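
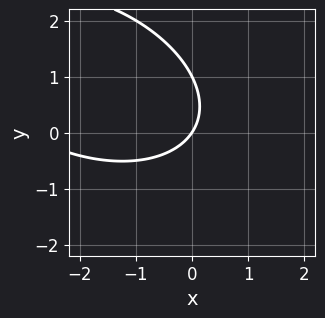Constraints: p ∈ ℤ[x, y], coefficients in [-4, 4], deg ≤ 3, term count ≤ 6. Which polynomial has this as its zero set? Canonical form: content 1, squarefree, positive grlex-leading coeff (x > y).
x^2 + x*y + 2*y^2 + 3*x - 2*y

deg p = 2. A generic line meets the curve in up to 2 points.
From the axis intercepts and sections: among the integer gridlines, it crosses the y-axis at y ∈ {0, 1}; it meets the x-axis at x = 0 (among the integer gridlines).
Solving for integer coefficients yields p as stated.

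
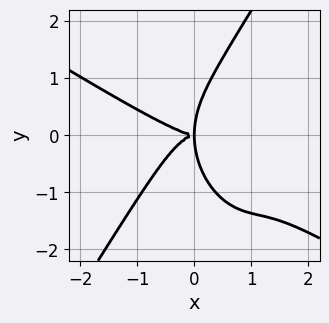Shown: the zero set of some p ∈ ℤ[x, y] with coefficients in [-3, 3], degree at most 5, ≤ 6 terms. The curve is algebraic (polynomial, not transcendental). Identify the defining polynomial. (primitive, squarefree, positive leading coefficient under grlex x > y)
2*x^4 + 3*x^3*y - y^4 + 3*x*y^2

1. deg p = 4. No degree-3 curve has this shape.
2. From the axis intercepts and sections: it meets the y-axis at y = 0 (among the integer gridlines); one x-axis crossing is at x = 0.
3. The integer polynomial consistent with all of this is the stated p.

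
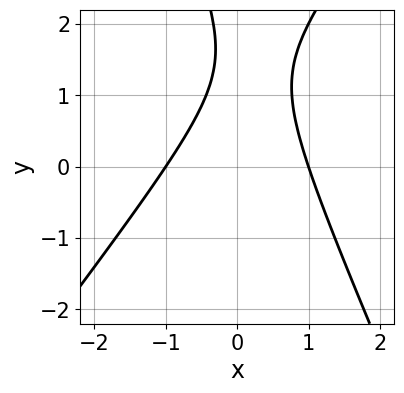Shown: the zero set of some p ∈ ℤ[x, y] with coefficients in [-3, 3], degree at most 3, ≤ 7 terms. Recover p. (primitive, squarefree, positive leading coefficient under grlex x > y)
1. Degree: no degree-1 curve has this shape, so deg p = 2.
2. From the visible intercepts: among the integer gridlines, it crosses the x-axis at x ∈ {-1, 1}; the curve avoids every integer y-axis point in the box.
3. Assembling these constraints gives the stated polynomial.

3*x^2 - x*y - y^2 + 3*y - 3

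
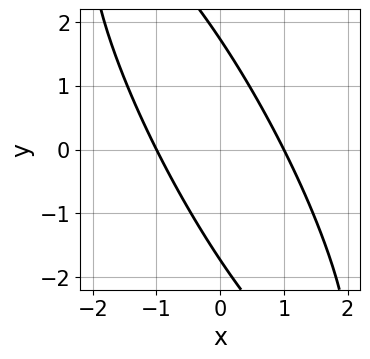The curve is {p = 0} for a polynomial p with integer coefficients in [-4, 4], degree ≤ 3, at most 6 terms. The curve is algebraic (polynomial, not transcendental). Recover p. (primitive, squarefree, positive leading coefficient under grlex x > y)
3*x^2 + 3*x*y + y^2 - 3

1. Degree: no degree-1 curve has this shape, so deg p = 2.
2. Checking where it meets the axes: the x-axis gridline crossings are at x ∈ {-1, 1}.
3. Assembling these constraints gives the stated polynomial.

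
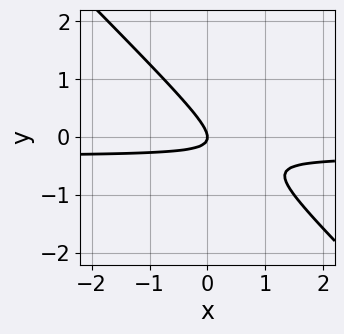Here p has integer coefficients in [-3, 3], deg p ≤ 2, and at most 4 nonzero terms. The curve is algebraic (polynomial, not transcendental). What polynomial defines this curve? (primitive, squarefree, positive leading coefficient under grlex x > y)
3*x*y + 3*y^2 + x

deg p = 2.
From the visible intercepts: one x-axis crossing is at x = 0; it meets the y-axis at y = 0 (among the integer gridlines).
These observations pin down the coefficients.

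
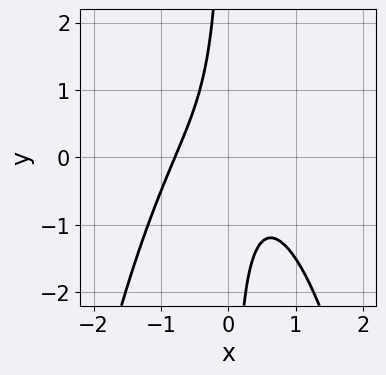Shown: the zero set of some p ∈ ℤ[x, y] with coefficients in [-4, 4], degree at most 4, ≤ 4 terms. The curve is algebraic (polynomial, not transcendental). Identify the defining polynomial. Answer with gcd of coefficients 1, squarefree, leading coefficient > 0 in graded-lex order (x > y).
(a) Degree: no degree-2 curve has this shape, so deg p = 3.
(b) Checking where it meets the axes: the curve avoids every integer y-axis point in the box.
(c) Together with the visible shape, these determine p as stated.

2*x^3 + 2*x*y + 1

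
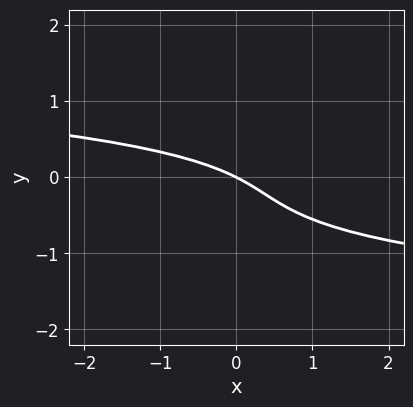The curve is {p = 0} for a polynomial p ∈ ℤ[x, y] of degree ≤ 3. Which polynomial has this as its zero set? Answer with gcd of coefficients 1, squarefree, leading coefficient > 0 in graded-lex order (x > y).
(a) deg p = 3. No degree-2 curve has this shape.
(b) Reading off the gridlines: it meets the x-axis at x = 0 (among the integer gridlines); it meets the y-axis at y = 0 (among the integer gridlines).
(c) These observations pin down the coefficients.

3*y^3 + 2*y^2 + x + 2*y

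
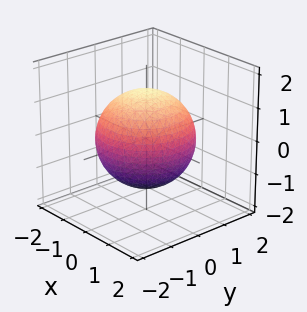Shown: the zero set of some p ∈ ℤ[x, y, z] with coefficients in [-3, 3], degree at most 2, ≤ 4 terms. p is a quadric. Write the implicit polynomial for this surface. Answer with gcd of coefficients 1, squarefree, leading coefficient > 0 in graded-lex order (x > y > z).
x^2 + y^2 + z^2 - 2

1. Degree: bounded and convex; a quadric, so deg p = 2.
2. Symmetries: the z ↦ −z reflection is a symmetry, so z appears only in even powers; every cross-section ⟂ z is a circle, so x, y appear only via x² + y².
3. Checking where it meets the axes: a circular section at z = 1 has radius exactly 1.
4. Solving for integer coefficients yields p as stated.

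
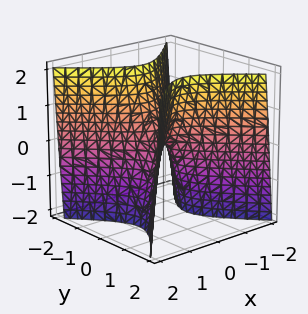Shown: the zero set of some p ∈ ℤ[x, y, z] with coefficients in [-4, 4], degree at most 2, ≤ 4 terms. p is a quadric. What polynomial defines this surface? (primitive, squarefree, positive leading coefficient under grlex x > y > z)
3*x^2 - 3*y^2 + z

First, deg p = 2. A saddle surface; a quadric.
Next, symmetries: it's symmetric under x → −x, forcing even powers of x; the y ↦ −y reflection is a symmetry, so y appears only in even powers.
Then, against the integer gridlines: one y-axis crossing is at y = 0; it meets the x-axis at x = 0 (among the integer gridlines).
Finally, these observations pin down the coefficients.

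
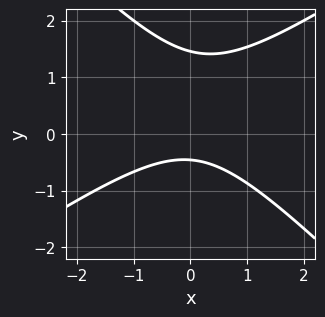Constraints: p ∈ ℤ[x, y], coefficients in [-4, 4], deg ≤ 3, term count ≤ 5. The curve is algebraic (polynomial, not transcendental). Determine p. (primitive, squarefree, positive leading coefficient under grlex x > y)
First, the degree is 2 — a generic line meets the curve in up to 2 points.
Next, reading off the gridlines: the curve avoids every integer x-axis point in the box.
Finally, putting this together gives p.

2*x^2 - x*y - 3*y^2 + 3*y + 2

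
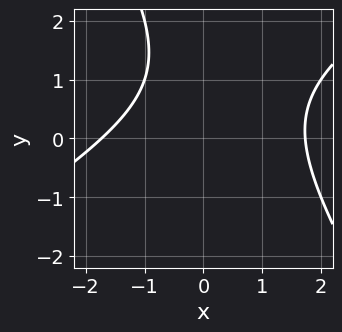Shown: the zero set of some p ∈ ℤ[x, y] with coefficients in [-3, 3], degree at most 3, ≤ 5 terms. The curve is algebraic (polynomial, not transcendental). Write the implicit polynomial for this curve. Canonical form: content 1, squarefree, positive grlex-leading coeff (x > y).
x^2 - x*y - y^2 + 2*y - 3

First, the degree is 2 — no degree-1 curve has this shape.
Then, reading off the gridlines: the curve avoids every integer y-axis point in the box.
Finally, the integer polynomial consistent with all of this is the stated p.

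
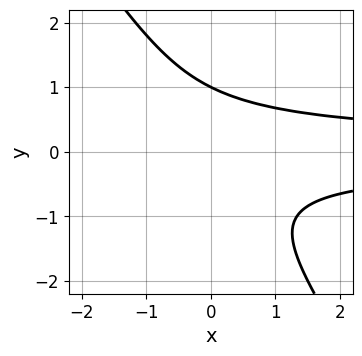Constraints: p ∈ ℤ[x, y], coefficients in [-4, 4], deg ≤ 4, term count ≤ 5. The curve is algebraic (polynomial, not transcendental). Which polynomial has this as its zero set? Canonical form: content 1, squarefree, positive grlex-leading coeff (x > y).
3*x*y^2 + 2*y^3 - 2

The degree is 3 — a generic line meets the curve in up to 3 points.
Reading off the gridlines: it meets the y-axis at y = 1 (among the integer gridlines); the curve avoids every integer x-axis point in the box.
Putting this together gives p.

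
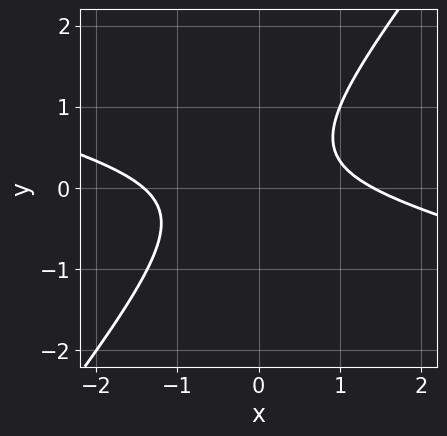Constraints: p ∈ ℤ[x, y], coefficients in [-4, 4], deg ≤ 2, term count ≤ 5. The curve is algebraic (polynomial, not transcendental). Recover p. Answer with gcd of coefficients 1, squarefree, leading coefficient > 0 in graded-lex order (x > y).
The degree is 2 — the shape is more complex than any degree-1 curve.
Reading off the gridlines: the curve avoids every integer y-axis point in the box.
Matching integer coefficients to the picture gives p.

x^2 + 3*x*y - 3*y^2 + y - 2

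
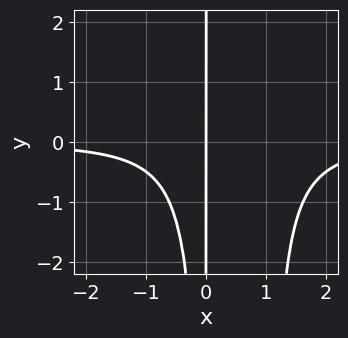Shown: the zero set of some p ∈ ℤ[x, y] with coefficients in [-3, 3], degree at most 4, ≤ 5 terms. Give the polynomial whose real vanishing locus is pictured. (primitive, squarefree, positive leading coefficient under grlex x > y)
1. deg p = 4.
2. Reading off the gridlines: one x-axis crossing is at x = 0; every point of the y-axis in the box is on the curve.
3. Putting this together gives p.

x^3*y - x^2*y + x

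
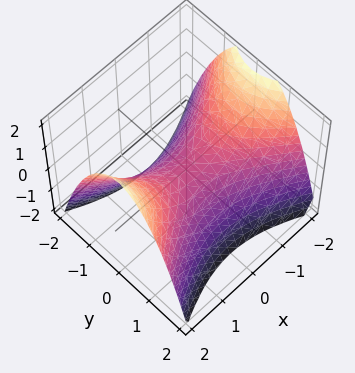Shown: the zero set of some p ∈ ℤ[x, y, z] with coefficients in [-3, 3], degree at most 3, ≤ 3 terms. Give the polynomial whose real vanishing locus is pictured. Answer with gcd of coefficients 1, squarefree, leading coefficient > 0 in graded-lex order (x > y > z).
x^2 - 2*y^2 - 2*z

1. deg p = 2. A saddle surface; a quadric.
2. Symmetries: the y ↦ −y reflection is a symmetry, so y appears only in even powers; the x ↦ −x reflection is a symmetry, so x appears only in even powers.
3. Checking where it meets the axes: one z-axis crossing is at z = 0; it meets the y-axis at y = 0 (among the integer gridlines); it crosses the x-axis at the gridline x = 0.
4. Assembling these constraints gives the stated polynomial.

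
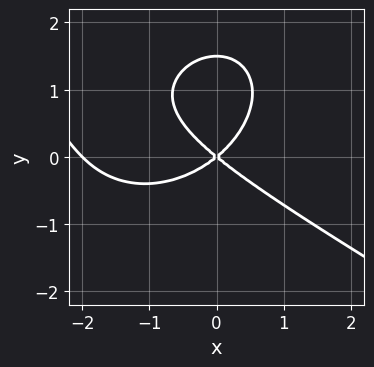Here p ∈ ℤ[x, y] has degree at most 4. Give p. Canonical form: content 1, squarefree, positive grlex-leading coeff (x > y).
Degree: the shape is more complex than any degree-2 curve, so deg p = 3.
Against the integer gridlines: the x-axis gridline crossings are at x ∈ {-2, 0}; one y-axis crossing is at y = 0.
Fitting integer coefficients to these (and the overall shape) gives p.

x^3 + x^2*y + 2*y^3 + 2*x^2 - 3*y^2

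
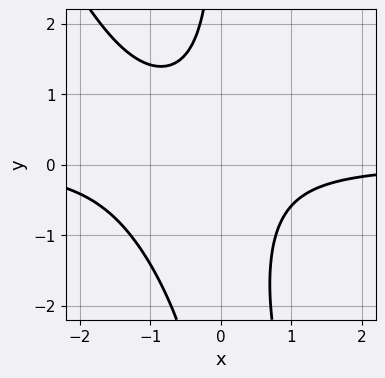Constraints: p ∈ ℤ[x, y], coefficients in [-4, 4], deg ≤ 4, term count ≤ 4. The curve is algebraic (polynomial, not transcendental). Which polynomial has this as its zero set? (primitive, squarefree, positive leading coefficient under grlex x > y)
2*x^2*y + x*y^2 + 2*x*y + 2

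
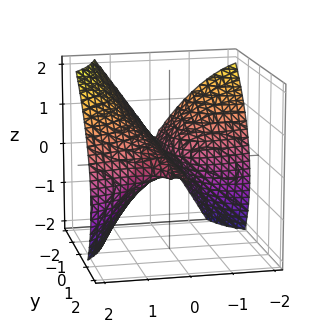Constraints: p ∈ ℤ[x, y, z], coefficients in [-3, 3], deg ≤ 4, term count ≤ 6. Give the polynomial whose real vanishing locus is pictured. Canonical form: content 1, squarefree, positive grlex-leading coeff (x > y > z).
x^3 - 3*x^2*y - x^2*z - 3*z^2 + x

1. The picture has 2 separate pieces.
2. The degree is 3 — no degree-2 surface has this shape.
3. From the axis intercepts and sections: it crosses the x-axis at the gridline x = 0; the visible y-axis segment lies entirely on the surface; one z-axis crossing is at z = 0.
4. Together with the visible shape, these determine p as stated.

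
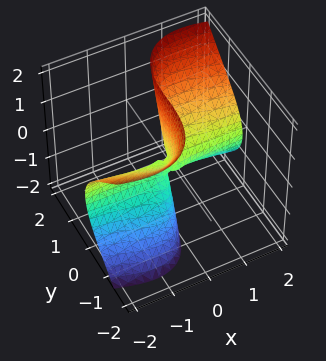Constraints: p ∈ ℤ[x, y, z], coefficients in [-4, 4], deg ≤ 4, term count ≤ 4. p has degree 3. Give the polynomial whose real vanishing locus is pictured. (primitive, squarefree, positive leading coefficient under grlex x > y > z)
1. The degree is 3 — the shape is more complex than any degree-2 surface.
2. From the visible intercepts: every point of the z-axis in the box is on the surface; every point of the x-axis in the box is on the surface.
3. These observations pin down the coefficients.

2*x^2*y - 2*x*z^2 + y^3 - x*z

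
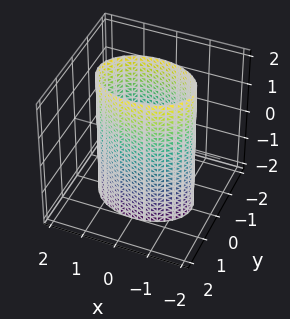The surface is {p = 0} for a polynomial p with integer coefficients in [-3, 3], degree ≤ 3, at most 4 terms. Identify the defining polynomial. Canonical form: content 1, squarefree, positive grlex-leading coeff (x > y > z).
x^2 + 2*y^2 - 2

The degree is 2 — constant cross-section along one axis; a quadric.
Symmetries: the z ↦ −z reflection is a symmetry, so z appears only in even powers; the y ↦ −y reflection is a symmetry, so y appears only in even powers; mirror symmetry x ↦ −x ⇒ only even powers of x.
Against the integer gridlines: no z-intercept at any integer in the box; among the integer gridlines, it crosses the y-axis at y ∈ {-1, 1}.
Fitting integer coefficients to these (and the overall shape) gives p.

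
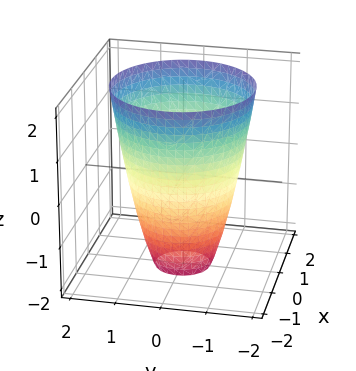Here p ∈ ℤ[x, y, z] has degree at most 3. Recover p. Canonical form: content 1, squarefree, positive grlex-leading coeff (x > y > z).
(a) The degree is 2 — a generic line meets the surface in up to 2 points.
(b) Symmetries: rotational symmetry about the z-axis ⇒ p depends on x, y only through x² + y².
(c) Reading off the gridlines: a circular section at z = 2 has radius between 1 and 2; the surface avoids every integer z-axis point in the box.
(d) Together with the visible shape, these determine p as stated.

2*x^2 + 2*y^2 - z - 3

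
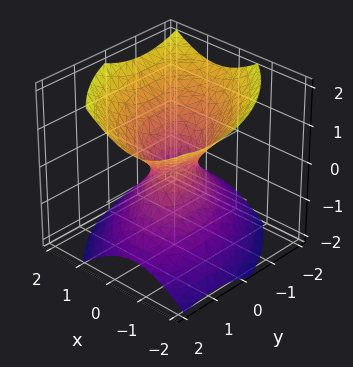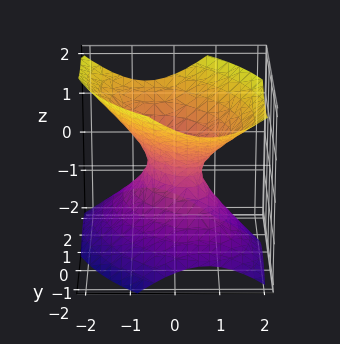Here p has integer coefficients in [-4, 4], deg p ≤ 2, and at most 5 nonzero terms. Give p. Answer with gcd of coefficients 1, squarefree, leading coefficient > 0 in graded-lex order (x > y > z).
3*x^2 + 2*x*y + 2*y^2 - 3*z^2 - 1

First, degree: the shape is more complex than any degree-1 surface, so deg p = 2.
Then, reading off the gridlines: the surface avoids every integer z-axis point in the box.
Finally, assembling these constraints gives the stated polynomial.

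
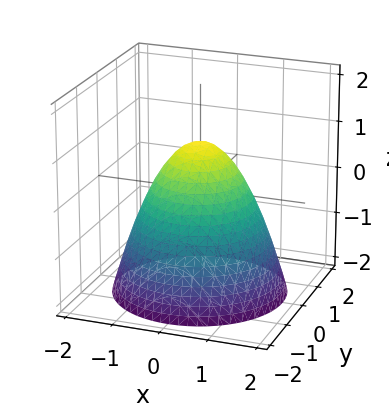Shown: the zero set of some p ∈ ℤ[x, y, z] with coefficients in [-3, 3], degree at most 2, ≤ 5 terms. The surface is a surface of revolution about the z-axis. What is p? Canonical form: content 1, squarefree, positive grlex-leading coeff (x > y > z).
x^2 + y^2 + z - 1

1. The degree is 2 — no degree-1 surface has this shape.
2. Symmetries: every cross-section ⟂ z is a circle, so x, y appear only via x² + y².
3. From the axis intercepts and sections: among the integer gridlines, it crosses the y-axis at y ∈ {-1, 1}; one z-axis crossing is at z = 1; among the integer gridlines, it crosses the x-axis at x ∈ {-1, 1}; a circular section at z = -1 has radius between 1 and 2.
4. Assembling these constraints gives the stated polynomial.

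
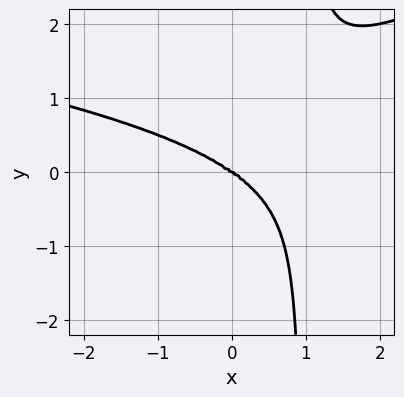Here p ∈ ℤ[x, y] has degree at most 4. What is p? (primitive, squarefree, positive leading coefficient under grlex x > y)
1. deg p = 4.
2. From the visible intercepts: it meets the x-axis at x = 0 (among the integer gridlines); one y-axis crossing is at y = 0.
3. The integer polynomial consistent with all of this is the stated p.

x^2*y^2 - 3*x*y^3 + x^3 + 3*y^3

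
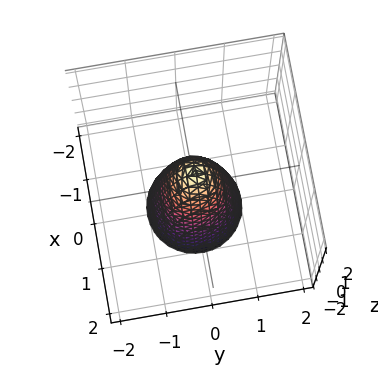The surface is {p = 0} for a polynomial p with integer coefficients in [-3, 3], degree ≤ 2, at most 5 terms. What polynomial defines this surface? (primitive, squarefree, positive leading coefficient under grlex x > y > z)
Degree: a generic line meets the surface in up to 2 points, so deg p = 2.
Symmetry: every cross-section ⟂ z is a circle, so x, y appear only via x² + y².
Against the integer gridlines: a circular section at z = -2 has radius exactly 1; one z-axis crossing is at z = 1.
Matching integer coefficients to the picture gives p.

3*x^2 + 3*y^2 + z - 1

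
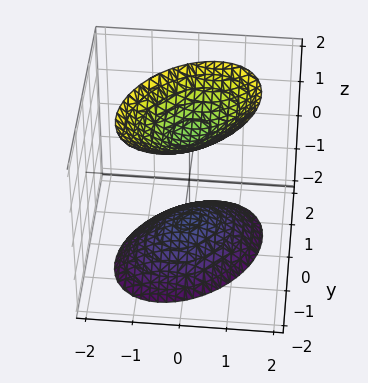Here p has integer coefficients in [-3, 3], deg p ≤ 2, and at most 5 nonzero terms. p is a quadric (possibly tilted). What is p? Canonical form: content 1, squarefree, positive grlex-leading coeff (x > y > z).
1. I count 2 distinct pieces.
2. The degree is 2 — a generic line meets the surface in up to 2 points.
3. Observable constraints: no x-intercept at any integer in the box; it misses every integer gridline on the y-axis.
4. The integer polynomial consistent with all of this is the stated p.

3*x^2 - 2*x*y + 3*y^2 - 2*z^2 + 3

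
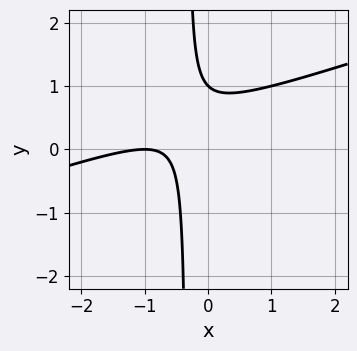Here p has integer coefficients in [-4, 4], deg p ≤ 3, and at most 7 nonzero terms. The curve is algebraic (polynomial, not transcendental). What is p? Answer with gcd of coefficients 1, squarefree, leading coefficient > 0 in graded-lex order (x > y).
x^2 - 3*x*y + 2*x - y + 1

Degree: no degree-1 curve has this shape, so deg p = 2.
Observable constraints: it meets the x-axis at x = -1 (among the integer gridlines); one y-axis crossing is at y = 1.
Putting this together gives p.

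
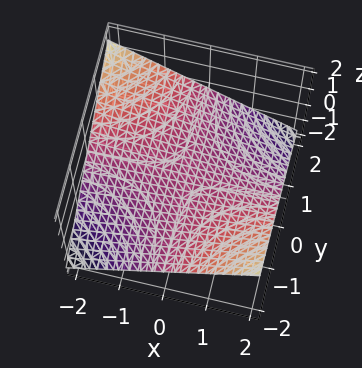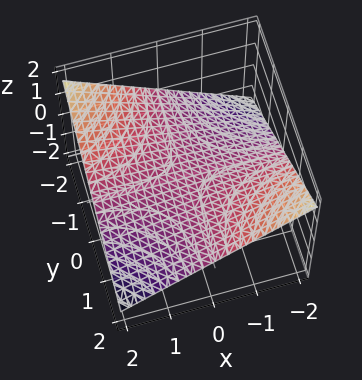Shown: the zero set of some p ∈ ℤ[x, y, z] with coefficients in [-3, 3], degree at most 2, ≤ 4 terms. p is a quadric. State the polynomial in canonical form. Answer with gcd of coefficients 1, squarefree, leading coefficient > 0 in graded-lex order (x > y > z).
x*y + 3*z

1. The degree is 2 — a saddle surface; a quadric.
2. Reading off the gridlines: the visible x-axis segment lies entirely on the surface; it crosses the z-axis at the gridline z = 0; the visible y-axis segment lies entirely on the surface.
3. Putting this together gives p.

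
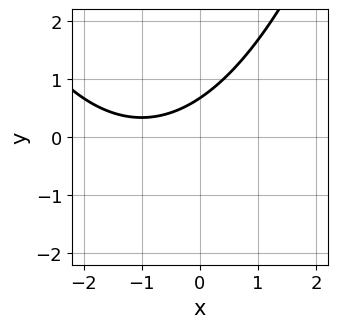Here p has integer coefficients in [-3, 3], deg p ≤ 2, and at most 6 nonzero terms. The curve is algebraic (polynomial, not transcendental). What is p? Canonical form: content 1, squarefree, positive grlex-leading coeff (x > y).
x^2 + 2*x - 3*y + 2

(a) The degree is 2 — no degree-1 curve has this shape.
(b) From the axis intercepts and sections: no x-intercept at any integer in the box.
(c) Fitting integer coefficients to these (and the overall shape) gives p.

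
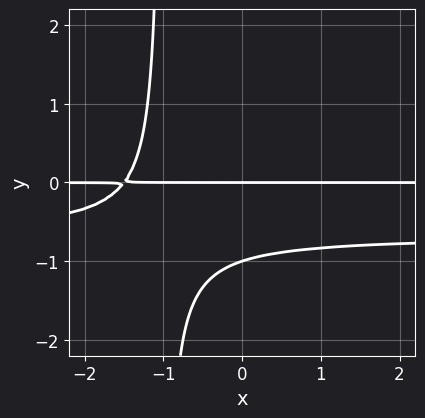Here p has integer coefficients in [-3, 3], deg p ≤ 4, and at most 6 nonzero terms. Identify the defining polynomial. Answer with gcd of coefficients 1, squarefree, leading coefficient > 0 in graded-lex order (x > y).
3*x*y^2 + 2*x*y + 3*y^2 + 3*y

First, degree: a generic line meets the curve in up to 3 points, so deg p = 3.
Next, from the axis intercepts and sections: the y-axis gridline crossings are at y ∈ {-1, 0}; the visible x-axis segment lies entirely on the curve.
Finally, solving for integer coefficients yields p as stated.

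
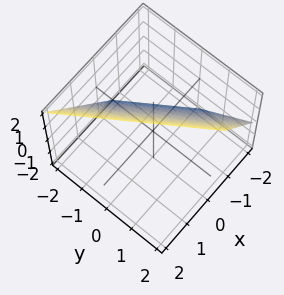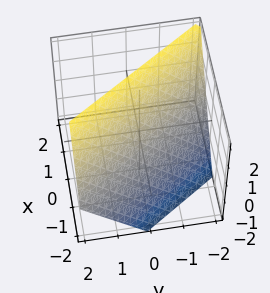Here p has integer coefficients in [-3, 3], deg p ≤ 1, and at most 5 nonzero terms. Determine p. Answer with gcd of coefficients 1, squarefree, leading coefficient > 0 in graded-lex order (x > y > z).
3*x + 2*y - 2*z + 2

First, degree: the surface is flat (a plane), so deg p = 1.
Next, from the axis intercepts and sections: one z-axis crossing is at z = 1; one y-axis crossing is at y = -1.
Finally, solving for integer coefficients yields p as stated.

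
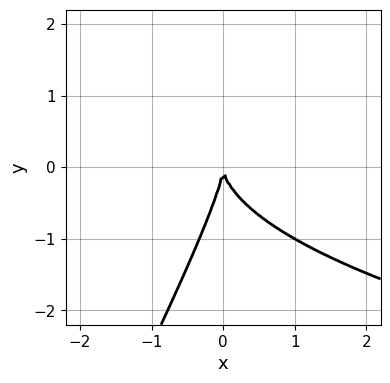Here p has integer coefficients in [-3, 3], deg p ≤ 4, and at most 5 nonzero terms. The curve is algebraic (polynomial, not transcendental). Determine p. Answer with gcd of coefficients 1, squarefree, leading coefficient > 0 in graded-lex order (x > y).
First, deg p = 3. No degree-2 curve has this shape.
Then, checking where it meets the axes: it meets the y-axis at y = 0 (among the integer gridlines); it meets the x-axis at x = 0 (among the integer gridlines).
Finally, assembling these constraints gives the stated polynomial.

2*x*y^2 - y^3 - 3*x^2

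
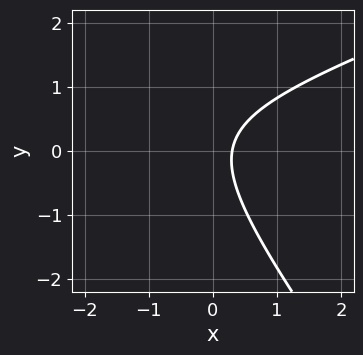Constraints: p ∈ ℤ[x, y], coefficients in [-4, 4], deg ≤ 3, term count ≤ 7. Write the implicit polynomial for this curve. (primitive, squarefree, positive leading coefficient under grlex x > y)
x^2 - 2*x*y - 2*y^2 + 3*x - 1

1. deg p = 2. The shape is more complex than any degree-1 curve.
2. From the visible intercepts: the curve avoids every integer y-axis point in the box.
3. Solving for integer coefficients yields p as stated.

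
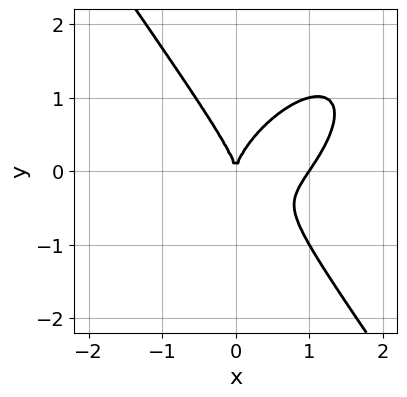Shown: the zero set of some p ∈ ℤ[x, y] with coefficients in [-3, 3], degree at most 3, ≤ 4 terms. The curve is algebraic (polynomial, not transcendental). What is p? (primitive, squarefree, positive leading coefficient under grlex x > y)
(a) Degree: a generic line meets the curve in up to 3 points, so deg p = 3.
(b) From the visible intercepts: the x-axis gridline crossings are at x ∈ {0, 1}; it crosses the y-axis at the gridline y = 0.
(c) Matching integer coefficients to the picture gives p.

3*x^3 - 2*x^2*y + 2*y^3 - 3*x^2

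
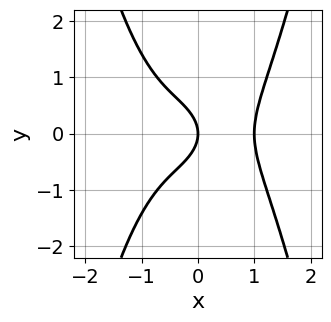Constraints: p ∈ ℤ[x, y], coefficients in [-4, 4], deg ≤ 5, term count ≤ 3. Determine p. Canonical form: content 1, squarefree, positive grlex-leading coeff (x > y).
x^4 - y^2 - x

The degree is 4 — a generic line meets the curve in up to 4 points.
Symmetries: it's symmetric under y → −y, forcing even powers of y.
Against the integer gridlines: among the integer gridlines, it crosses the x-axis at x ∈ {0, 1}; one y-axis crossing is at y = 0.
Fitting integer coefficients to these (and the overall shape) gives p.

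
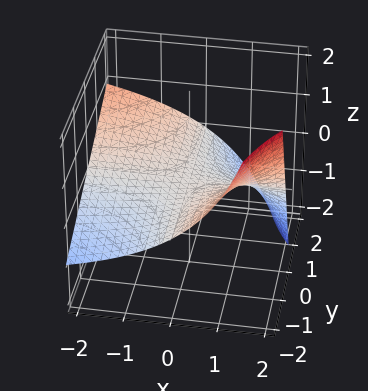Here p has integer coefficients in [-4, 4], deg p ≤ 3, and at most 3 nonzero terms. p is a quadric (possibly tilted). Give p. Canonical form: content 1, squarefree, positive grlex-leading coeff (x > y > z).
deg p = 2. The shape is more complex than any degree-1 surface.
Checking where it meets the axes: one z-axis crossing is at z = 0; the visible x-axis segment lies entirely on the surface; every point of the y-axis in the box is on the surface.
Solving for integer coefficients yields p as stated.

x*y - x*z + 3*z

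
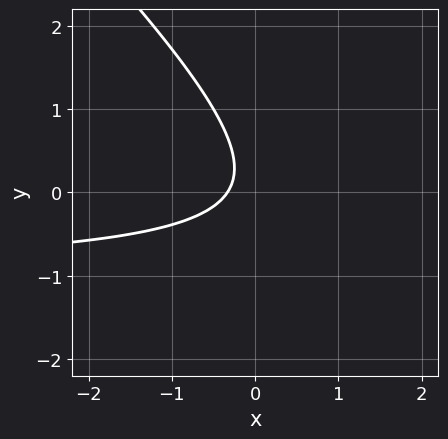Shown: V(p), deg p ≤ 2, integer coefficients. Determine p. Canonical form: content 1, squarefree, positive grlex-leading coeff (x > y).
3*x*y + 3*y^2 + 3*x - y + 1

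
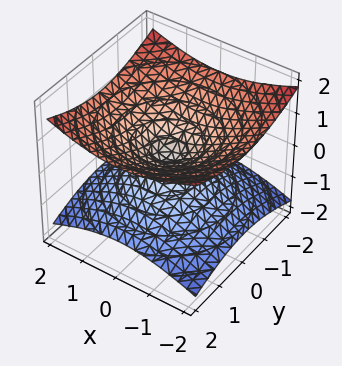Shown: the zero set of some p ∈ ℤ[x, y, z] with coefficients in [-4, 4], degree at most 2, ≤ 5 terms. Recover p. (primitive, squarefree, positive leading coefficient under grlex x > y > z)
x^2 + y^2 - 3*z^2

(a) deg p = 2.
(b) By symmetry, the surface is invariant under rotation about z: p = q(x² + y², z); mirror symmetry z ↦ −z ⇒ only even powers of z.
(c) From the axis intercepts and sections: one z-axis crossing is at z = 0; one y-axis crossing is at y = 0; one x-axis crossing is at x = 0.
(d) Putting this together gives p.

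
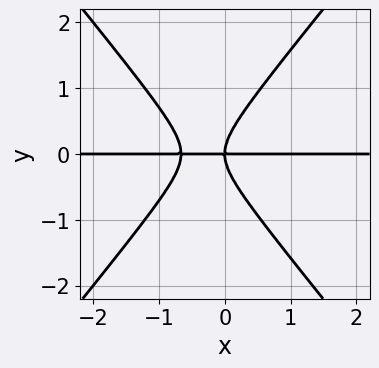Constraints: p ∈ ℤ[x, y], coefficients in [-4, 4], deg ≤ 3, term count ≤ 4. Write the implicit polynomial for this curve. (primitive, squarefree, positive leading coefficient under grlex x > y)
1. Degree: no degree-2 curve has this shape, so deg p = 3.
2. Checking where it meets the axes: the visible x-axis segment lies entirely on the curve; it meets the y-axis at y = 0 (among the integer gridlines).
3. Together with the visible shape, these determine p as stated.

3*x^2*y - 2*y^3 + 2*x*y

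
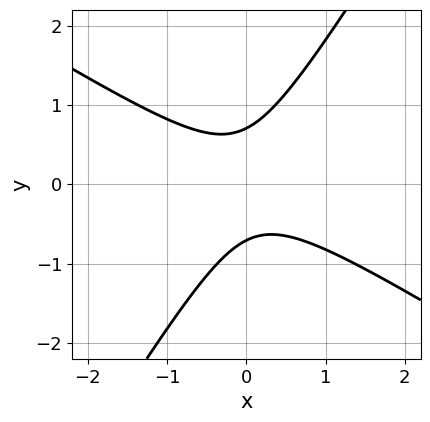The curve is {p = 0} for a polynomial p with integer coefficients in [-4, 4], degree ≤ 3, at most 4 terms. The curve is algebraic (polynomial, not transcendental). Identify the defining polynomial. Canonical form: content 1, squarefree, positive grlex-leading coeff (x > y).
(a) Degree: the shape is more complex than any degree-1 curve, so deg p = 2.
(b) Against the integer gridlines: the curve avoids every integer x-axis point in the box.
(c) These observations pin down the coefficients.

2*x^2 + 2*x*y - 2*y^2 + 1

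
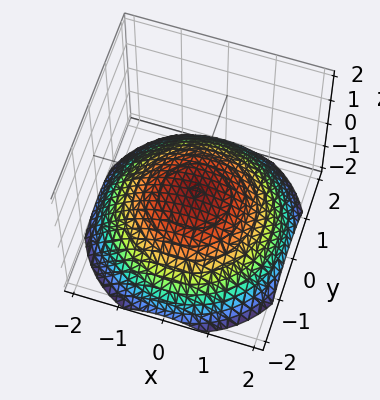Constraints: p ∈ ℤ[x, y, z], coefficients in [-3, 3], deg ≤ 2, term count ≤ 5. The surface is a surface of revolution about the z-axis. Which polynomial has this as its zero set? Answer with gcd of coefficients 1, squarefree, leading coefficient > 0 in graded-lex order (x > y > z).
1. deg p = 2. A generic line meets the surface in up to 2 points.
2. By symmetry, every cross-section ⟂ z is a circle, so x, y appear only via x² + y².
3. Checking where it meets the axes: it misses every integer gridline on the y-axis; the surface avoids every integer x-axis point in the box.
4. Fitting integer coefficients to these (and the overall shape) gives p.

x^2 + y^2 + 3*z + 1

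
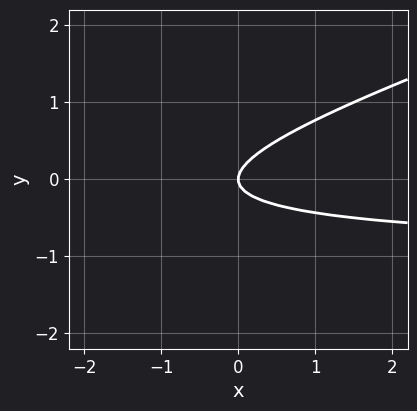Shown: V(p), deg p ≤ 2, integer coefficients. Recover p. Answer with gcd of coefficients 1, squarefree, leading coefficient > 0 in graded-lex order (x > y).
x*y - 3*y^2 + x

1. deg p = 2. A generic line meets the curve in up to 2 points.
2. Reading off the gridlines: it crosses the x-axis at the gridline x = 0; it crosses the y-axis at the gridline y = 0.
3. Solving for integer coefficients yields p as stated.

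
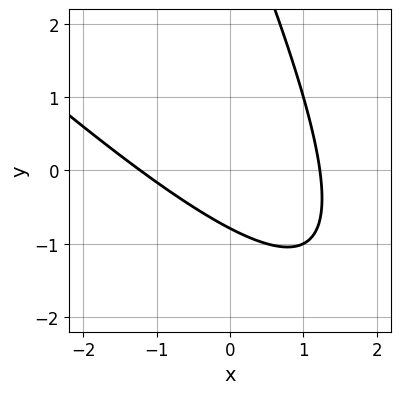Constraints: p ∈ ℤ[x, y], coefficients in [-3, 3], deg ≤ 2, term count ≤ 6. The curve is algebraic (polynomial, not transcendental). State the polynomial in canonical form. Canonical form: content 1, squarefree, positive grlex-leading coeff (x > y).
First, deg p = 2.
Finally, the integer polynomial consistent with all of this is the stated p.

2*x^2 + 3*x*y + y^2 - 3*y - 3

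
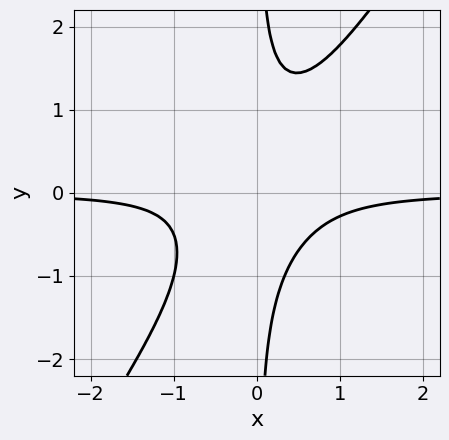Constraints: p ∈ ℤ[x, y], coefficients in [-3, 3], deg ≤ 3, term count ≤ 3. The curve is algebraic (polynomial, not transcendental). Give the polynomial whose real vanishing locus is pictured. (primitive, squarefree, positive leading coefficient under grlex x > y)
3*x^2*y - 2*x*y^2 + 1

(a) Degree: a generic line meets the curve in up to 3 points, so deg p = 3.
(b) From the axis intercepts and sections: the curve avoids every integer y-axis point in the box; no x-intercept at any integer in the box.
(c) Assembling these constraints gives the stated polynomial.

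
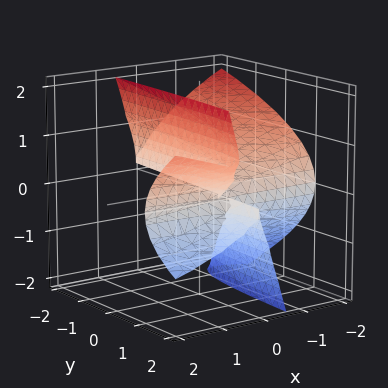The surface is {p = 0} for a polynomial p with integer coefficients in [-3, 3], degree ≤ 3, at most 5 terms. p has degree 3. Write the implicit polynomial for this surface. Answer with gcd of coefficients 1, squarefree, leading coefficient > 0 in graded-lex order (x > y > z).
(a) Degree: a generic line meets the surface in up to 3 points, so deg p = 3.
(b) Observable constraints: it crosses the x-axis at the gridline x = 0; it meets the z-axis at z = 0 (among the integer gridlines); every point of the y-axis in the box is on the surface.
(c) Solving for integer coefficients yields p as stated.

2*x^2*y - 3*x*z^2 + z^3 - 2*x^2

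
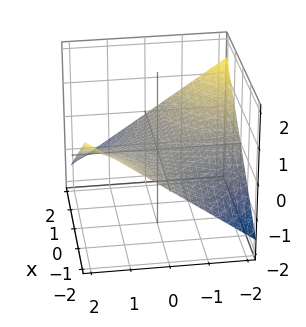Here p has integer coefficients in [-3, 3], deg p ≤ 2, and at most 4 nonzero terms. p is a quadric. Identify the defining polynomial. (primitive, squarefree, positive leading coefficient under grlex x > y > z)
(a) The degree is 2 — a saddle surface; a quadric.
(b) Observable constraints: the visible x-axis segment lies entirely on the surface; it crosses the z-axis at the gridline z = 0; every point of the y-axis in the box is on the surface.
(c) The integer polynomial consistent with all of this is the stated p.

x*y + 3*z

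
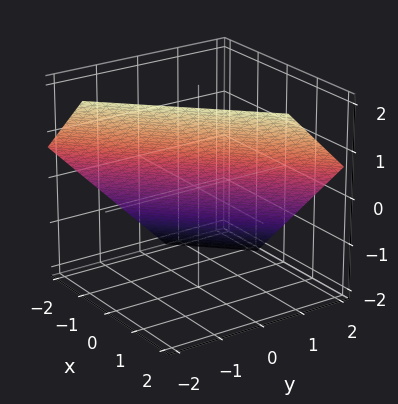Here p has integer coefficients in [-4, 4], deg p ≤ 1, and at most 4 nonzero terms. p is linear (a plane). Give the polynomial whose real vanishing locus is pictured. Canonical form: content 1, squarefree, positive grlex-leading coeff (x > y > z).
3*x - 3*y - 3*z + 2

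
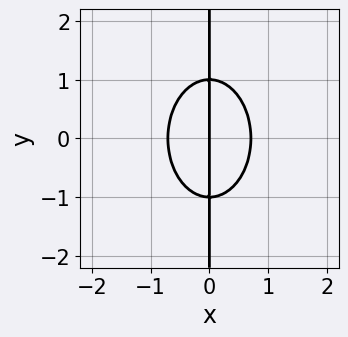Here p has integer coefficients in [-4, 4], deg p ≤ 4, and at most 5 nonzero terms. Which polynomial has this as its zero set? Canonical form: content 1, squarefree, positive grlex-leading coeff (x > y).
1. deg p = 3. A generic line meets the curve in up to 3 points.
2. Symmetries: mirror symmetry y ↦ −y ⇒ only even powers of y.
3. Checking where it meets the axes: the visible y-axis segment lies entirely on the curve; it meets the x-axis at x = 0 (among the integer gridlines).
4. Solving for integer coefficients yields p as stated.

2*x^3 + x*y^2 - x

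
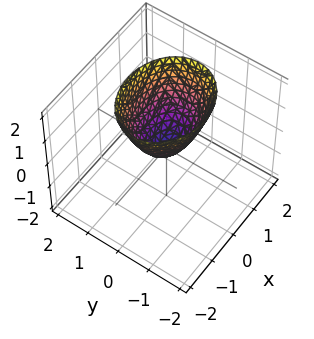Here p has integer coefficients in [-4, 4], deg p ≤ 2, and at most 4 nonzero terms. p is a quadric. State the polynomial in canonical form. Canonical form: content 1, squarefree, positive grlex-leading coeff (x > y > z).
2*x^2 + 3*y^2 - 2*z

(a) deg p = 2.
(b) Symmetries: mirror symmetry x ↦ −x ⇒ only even powers of x; the y ↦ −y reflection is a symmetry, so y appears only in even powers.
(c) Against the integer gridlines: one y-axis crossing is at y = 0; it meets the x-axis at x = 0 (among the integer gridlines); one z-axis crossing is at z = 0.
(d) These observations pin down the coefficients.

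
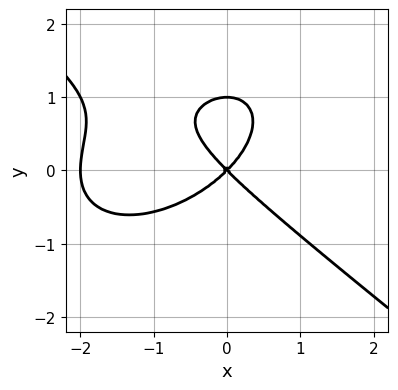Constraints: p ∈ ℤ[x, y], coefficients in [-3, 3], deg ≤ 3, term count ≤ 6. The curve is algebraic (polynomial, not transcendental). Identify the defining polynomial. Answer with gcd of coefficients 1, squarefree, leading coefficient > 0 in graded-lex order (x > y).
x^3 + 2*y^3 + 2*x^2 - 2*y^2

(a) The degree is 3 — no degree-2 curve has this shape.
(b) From the axis intercepts and sections: the y-axis gridline crossings are at y ∈ {0, 1}; among the integer gridlines, it crosses the x-axis at x ∈ {-2, 0}.
(c) Solving for integer coefficients yields p as stated.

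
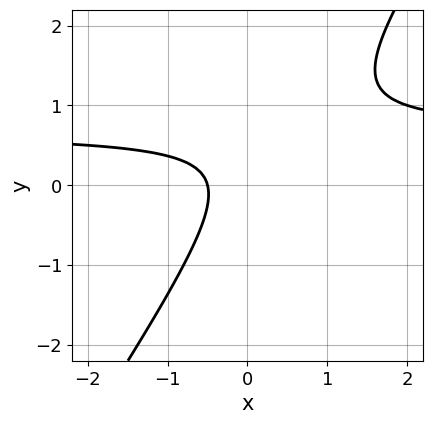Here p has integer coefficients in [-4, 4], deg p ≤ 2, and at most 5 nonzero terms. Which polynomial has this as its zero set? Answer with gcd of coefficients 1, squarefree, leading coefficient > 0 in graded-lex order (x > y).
3*x*y - 2*y^2 - 2*x + y - 1

1. The degree is 2 — a generic line meets the curve in up to 2 points.
2. Checking where it meets the axes: it misses every integer gridline on the y-axis.
3. The integer polynomial consistent with all of this is the stated p.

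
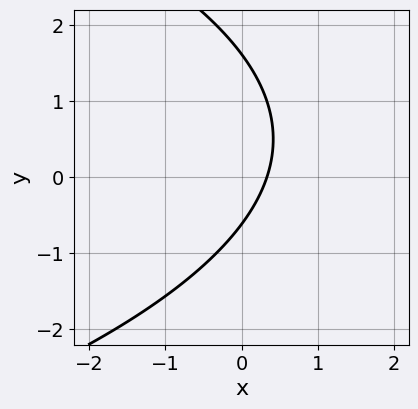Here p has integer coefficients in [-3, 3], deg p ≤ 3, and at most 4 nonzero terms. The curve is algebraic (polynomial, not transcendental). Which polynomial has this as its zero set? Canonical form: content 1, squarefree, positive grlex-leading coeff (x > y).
1. The degree is 2 — no degree-1 curve has this shape.
2. Solving for integer coefficients yields p as stated.

y^2 + 3*x - y - 1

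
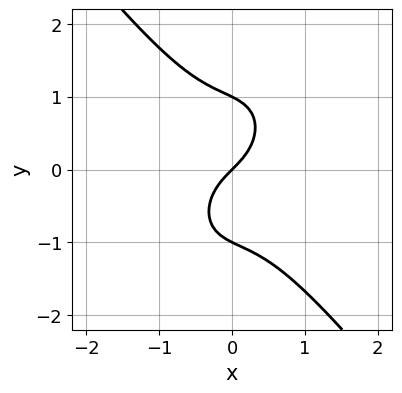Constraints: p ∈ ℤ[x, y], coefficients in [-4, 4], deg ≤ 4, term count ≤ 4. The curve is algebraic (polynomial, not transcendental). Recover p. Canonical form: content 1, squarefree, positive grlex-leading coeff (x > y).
2*x^3 + y^3 + x - y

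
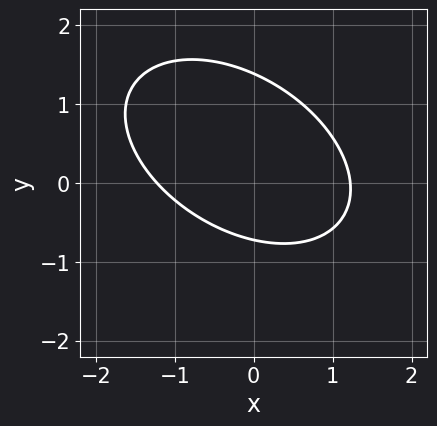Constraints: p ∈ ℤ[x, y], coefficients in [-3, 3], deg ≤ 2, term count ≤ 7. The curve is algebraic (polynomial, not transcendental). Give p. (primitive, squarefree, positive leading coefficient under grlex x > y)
Degree: no degree-1 curve has this shape, so deg p = 2.
The integer polynomial consistent with all of this is the stated p.

2*x^2 + 2*x*y + 3*y^2 - 2*y - 3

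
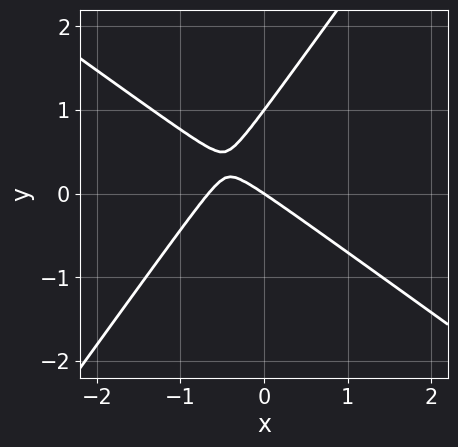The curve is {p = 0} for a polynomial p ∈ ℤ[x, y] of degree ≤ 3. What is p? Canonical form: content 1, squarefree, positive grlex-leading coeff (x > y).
3*x^2 + 2*x*y - 3*y^2 + 2*x + 3*y

deg p = 2. The shape is more complex than any degree-1 curve.
From the axis intercepts and sections: one x-axis crossing is at x = 0; the y-axis gridline crossings are at y ∈ {0, 1}.
These observations pin down the coefficients.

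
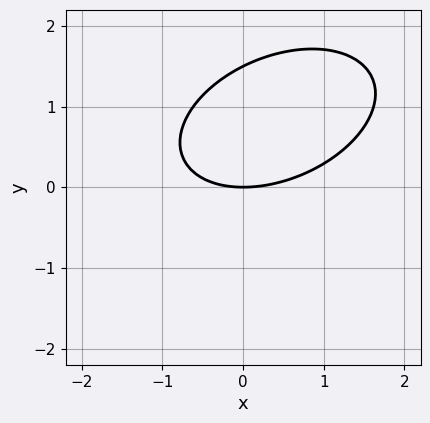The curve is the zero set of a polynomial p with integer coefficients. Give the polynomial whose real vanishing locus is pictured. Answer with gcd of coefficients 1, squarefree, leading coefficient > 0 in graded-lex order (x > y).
First, deg p = 2.
Then, from the visible intercepts: it meets the x-axis at x = 0 (among the integer gridlines); one y-axis crossing is at y = 0.
Finally, together with the visible shape, these determine p as stated.

x^2 - x*y + 2*y^2 - 3*y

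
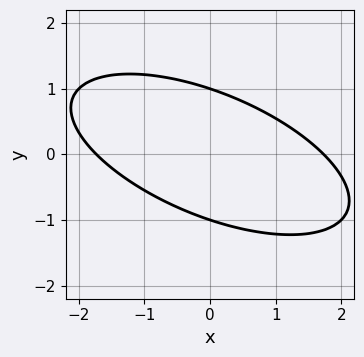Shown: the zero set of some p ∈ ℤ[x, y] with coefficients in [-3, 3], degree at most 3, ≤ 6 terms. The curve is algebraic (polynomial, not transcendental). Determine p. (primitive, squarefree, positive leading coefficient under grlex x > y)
deg p = 2.
From the axis intercepts and sections: among the integer gridlines, it crosses the y-axis at y ∈ {-1, 1}.
The integer polynomial consistent with all of this is the stated p.

x^2 + 2*x*y + 3*y^2 - 3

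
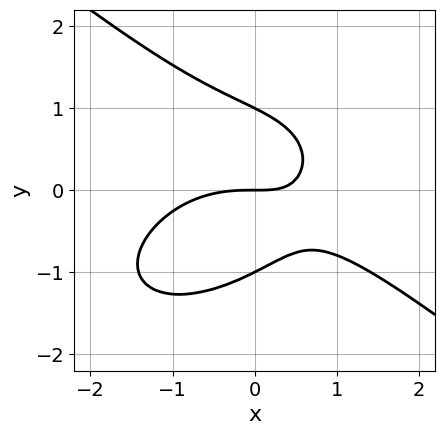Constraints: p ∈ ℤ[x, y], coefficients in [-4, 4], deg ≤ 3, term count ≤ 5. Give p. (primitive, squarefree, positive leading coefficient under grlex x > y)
x^3 + 2*y^3 + 2*x*y - 2*y

First, the degree is 3 — no degree-2 curve has this shape.
Then, from the visible intercepts: among the integer gridlines, it crosses the y-axis at y ∈ {-1, 0, 1}; it meets the x-axis at x = 0 (among the integer gridlines).
Finally, these observations pin down the coefficients.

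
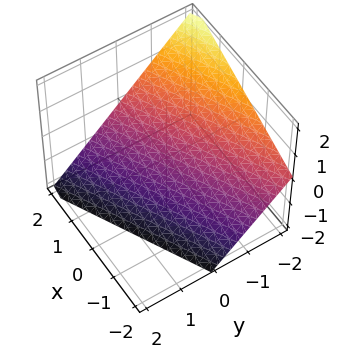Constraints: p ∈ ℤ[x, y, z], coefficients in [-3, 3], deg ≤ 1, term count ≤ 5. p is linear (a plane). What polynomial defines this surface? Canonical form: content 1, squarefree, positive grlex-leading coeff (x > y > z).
x - 2*y - 2*z - 2

First, deg p = 1. Every cross-section is a straight line — this is a plane.
Next, against the integer gridlines: it meets the y-axis at y = -1 (among the integer gridlines); it crosses the x-axis at the gridline x = 2; one z-axis crossing is at z = -1.
Finally, assembling these constraints gives the stated polynomial.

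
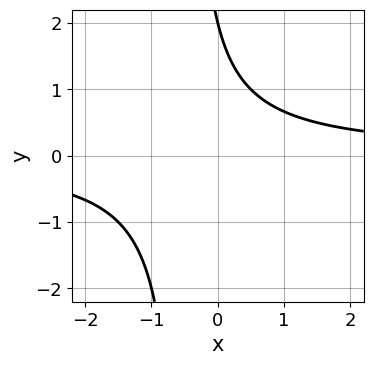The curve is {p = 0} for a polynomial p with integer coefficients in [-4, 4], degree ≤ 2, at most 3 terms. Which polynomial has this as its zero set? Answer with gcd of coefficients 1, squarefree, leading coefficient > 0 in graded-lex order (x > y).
2*x*y + y - 2

1. deg p = 2.
2. From the axis intercepts and sections: it meets the y-axis at y = 2 (among the integer gridlines); the curve avoids every integer x-axis point in the box.
3. Assembling these constraints gives the stated polynomial.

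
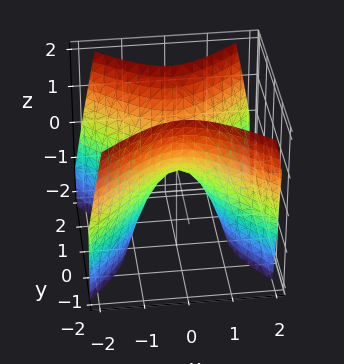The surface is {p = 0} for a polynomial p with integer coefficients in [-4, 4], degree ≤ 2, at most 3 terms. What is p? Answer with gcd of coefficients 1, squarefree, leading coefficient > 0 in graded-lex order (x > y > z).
First, degree: a saddle surface; a quadric, so deg p = 2.
Then, symmetries: the y ↦ −y reflection is a symmetry, so y appears only in even powers; it's symmetric under x → −x, forcing even powers of x.
Next, checking where it meets the axes: it meets the z-axis at z = 0 (among the integer gridlines); one y-axis crossing is at y = 0.
Finally, solving for integer coefficients yields p as stated.

3*x^2 - 3*y^2 + 2*z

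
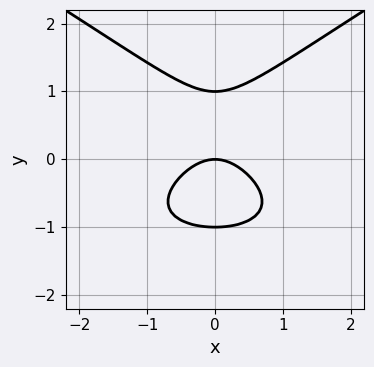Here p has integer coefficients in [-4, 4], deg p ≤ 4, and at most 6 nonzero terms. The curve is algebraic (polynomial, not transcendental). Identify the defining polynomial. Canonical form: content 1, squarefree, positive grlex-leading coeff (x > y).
x^2*y - 3*y^3 + 3*x^2 + 3*y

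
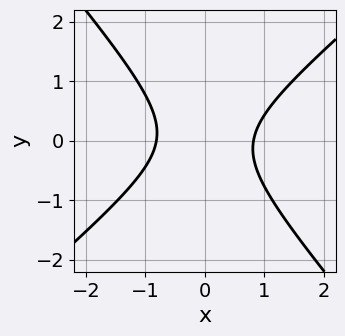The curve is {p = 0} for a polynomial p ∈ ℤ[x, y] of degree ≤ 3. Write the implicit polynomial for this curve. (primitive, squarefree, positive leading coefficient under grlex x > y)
3*x^2 - x*y - 3*y^2 - 2

(a) Degree: a generic line meets the curve in up to 2 points, so deg p = 2.
(b) From the axis intercepts and sections: no y-intercept at any integer in the box.
(c) Putting this together gives p.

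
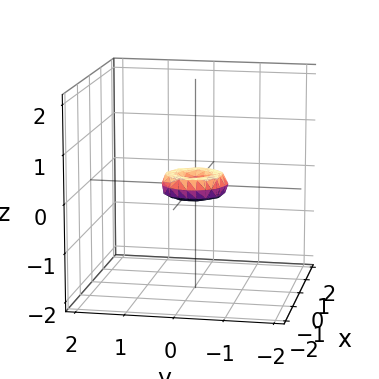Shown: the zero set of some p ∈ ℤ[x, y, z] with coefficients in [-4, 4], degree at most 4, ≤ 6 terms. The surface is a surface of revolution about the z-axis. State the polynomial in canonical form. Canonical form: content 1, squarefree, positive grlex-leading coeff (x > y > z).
2*x^4 + 4*x^2*y^2 + 2*y^4 - x^2 - y^2 + 2*z^2

First, degree: no degree-3 surface has this shape, so deg p = 4.
Next, symmetry: every cross-section ⟂ z is a circle, so x, y appear only via x² + y².
Then, checking where it meets the axes: it meets the z-axis at z = 0 (among the integer gridlines); a circular section at z = 0 has radius between 0 and 1; it crosses the y-axis at the gridline y = 0.
Finally, matching integer coefficients to the picture gives p.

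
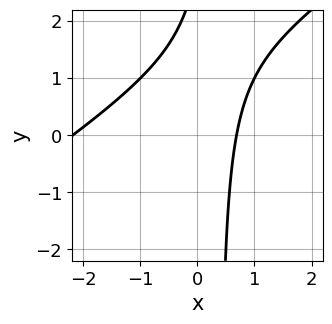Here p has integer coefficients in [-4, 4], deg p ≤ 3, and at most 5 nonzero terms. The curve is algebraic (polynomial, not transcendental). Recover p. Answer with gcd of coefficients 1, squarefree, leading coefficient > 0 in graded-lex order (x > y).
deg p = 2. No degree-1 curve has this shape.
From the visible intercepts: it misses every integer gridline on the y-axis.
Together with the visible shape, these determine p as stated.

2*x^2 - 3*x*y + 3*x + y - 3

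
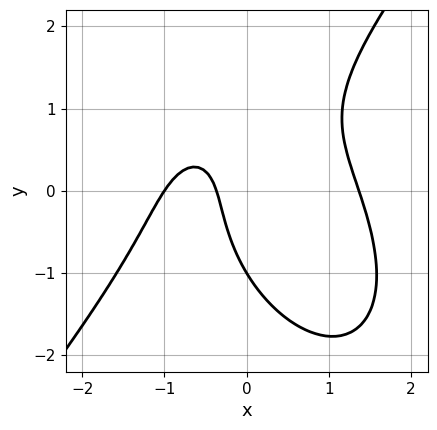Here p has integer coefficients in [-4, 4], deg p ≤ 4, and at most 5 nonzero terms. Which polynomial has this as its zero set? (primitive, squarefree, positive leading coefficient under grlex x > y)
Degree: the shape is more complex than any degree-2 curve, so deg p = 3.
Reading off the gridlines: it crosses the y-axis at the gridline y = -1; it crosses the x-axis at the gridline x = -1.
Fitting integer coefficients to these (and the overall shape) gives p.

2*x^3 - y^3 + 2*x*y - 3*x - 1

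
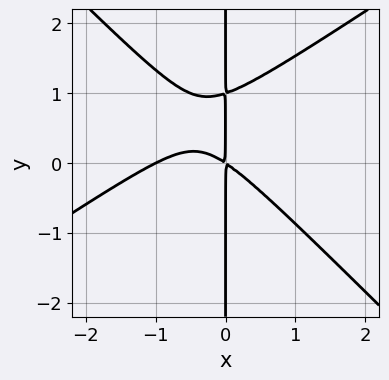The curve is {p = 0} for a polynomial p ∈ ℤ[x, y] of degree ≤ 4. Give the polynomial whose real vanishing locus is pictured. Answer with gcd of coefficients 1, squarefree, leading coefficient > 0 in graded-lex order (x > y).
2*x^3 - x^2*y - 3*x*y^2 + 2*x^2 + 3*x*y

(a) deg p = 3. No degree-2 curve has this shape.
(b) From the visible intercepts: the visible y-axis segment lies entirely on the curve; one x-axis crossing is at x = -1.
(c) Matching integer coefficients to the picture gives p.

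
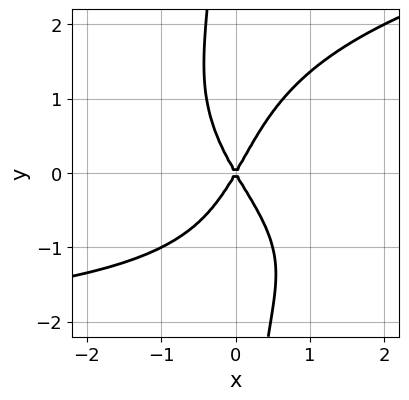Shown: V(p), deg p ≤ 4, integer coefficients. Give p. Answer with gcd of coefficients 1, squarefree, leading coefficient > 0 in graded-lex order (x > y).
x*y^3 - x^2*y - 3*x^2 + y^2

(a) The degree is 4 — no degree-3 curve has this shape.
(b) Against the integer gridlines: it meets the x-axis at x = 0 (among the integer gridlines); it crosses the y-axis at the gridline y = 0.
(c) Assembling these constraints gives the stated polynomial.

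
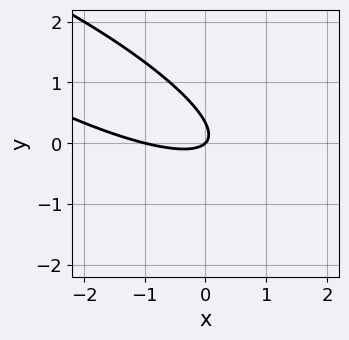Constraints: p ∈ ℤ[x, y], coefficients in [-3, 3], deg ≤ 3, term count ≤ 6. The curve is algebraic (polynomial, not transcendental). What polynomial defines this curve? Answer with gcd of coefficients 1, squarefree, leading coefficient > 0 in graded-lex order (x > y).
Degree: no degree-1 curve has this shape, so deg p = 2.
From the visible intercepts: among the integer gridlines, it crosses the x-axis at x ∈ {-1, 0}; it crosses the y-axis at the gridline y = 0.
Putting this together gives p.

x^2 + 3*x*y + 3*y^2 + x - y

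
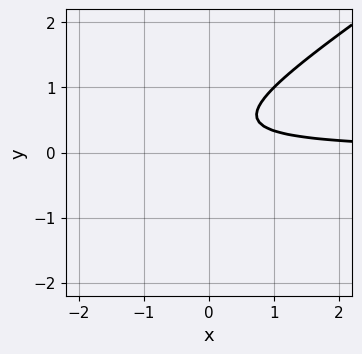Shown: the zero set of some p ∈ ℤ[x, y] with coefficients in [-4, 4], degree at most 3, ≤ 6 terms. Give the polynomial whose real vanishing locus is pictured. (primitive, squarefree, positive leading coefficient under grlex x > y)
(a) The degree is 2 — a generic line meets the curve in up to 2 points.
(b) From the axis intercepts and sections: it misses every integer gridline on the y-axis; no x-intercept at any integer in the box.
(c) The integer polynomial consistent with all of this is the stated p.

2*x*y - 3*y^2 + 2*y - 1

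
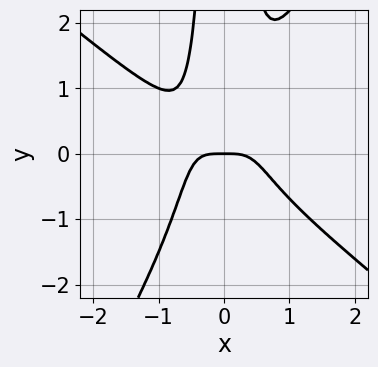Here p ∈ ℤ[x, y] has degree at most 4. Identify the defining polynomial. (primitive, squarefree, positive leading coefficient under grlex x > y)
3*x^4 + 2*x^3*y - 2*x^2*y^2 + y

1. deg p = 4. A generic line meets the curve in up to 4 points.
2. Observable constraints: it meets the x-axis at x = 0 (among the integer gridlines); it meets the y-axis at y = 0 (among the integer gridlines).
3. Fitting integer coefficients to these (and the overall shape) gives p.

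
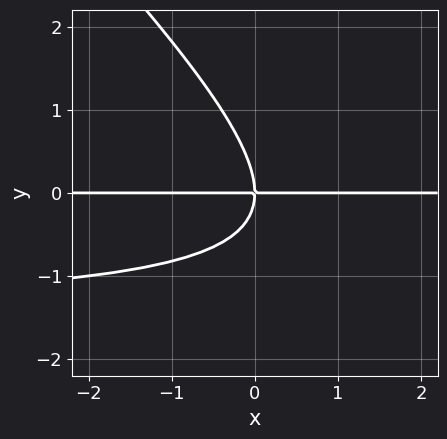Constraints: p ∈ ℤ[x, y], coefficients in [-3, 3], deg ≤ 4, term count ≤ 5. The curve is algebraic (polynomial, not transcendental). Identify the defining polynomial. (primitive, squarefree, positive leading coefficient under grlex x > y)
2*x*y^2 + 2*y^3 + 3*x*y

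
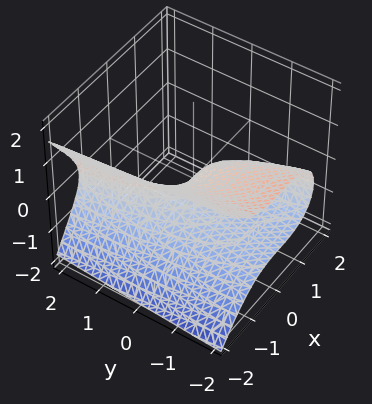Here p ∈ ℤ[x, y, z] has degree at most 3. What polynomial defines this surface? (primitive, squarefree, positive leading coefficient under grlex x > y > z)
deg p = 3. The shape is more complex than any degree-2 surface.
From the visible intercepts: one z-axis crossing is at z = 0; it meets the y-axis at y = 0 (among the integer gridlines); it crosses the x-axis at the gridline x = 0.
Together with the visible shape, these determine p as stated.

x^3 + 3*z^2 + y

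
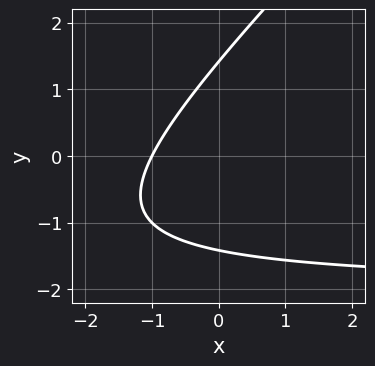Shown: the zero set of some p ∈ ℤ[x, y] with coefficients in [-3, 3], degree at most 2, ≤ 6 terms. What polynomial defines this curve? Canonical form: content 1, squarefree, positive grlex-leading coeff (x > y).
(a) The degree is 2 — the shape is more complex than any degree-1 curve.
(b) Against the integer gridlines: it meets the x-axis at x = -1 (among the integer gridlines).
(c) Together with the visible shape, these determine p as stated.

x*y - y^2 + 2*x + 2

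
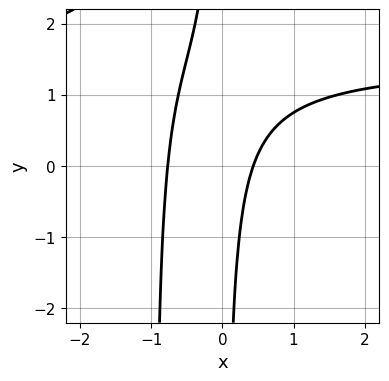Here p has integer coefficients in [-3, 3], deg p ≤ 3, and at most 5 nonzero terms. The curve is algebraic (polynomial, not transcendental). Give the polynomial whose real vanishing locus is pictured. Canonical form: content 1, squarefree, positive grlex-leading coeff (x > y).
(a) The degree is 3 — the shape is more complex than any degree-2 curve.
(b) Checking where it meets the axes: it misses every integer gridline on the y-axis.
(c) Fitting integer coefficients to these (and the overall shape) gives p.

2*x^2*y - 3*x^2 + 2*x*y - x + 1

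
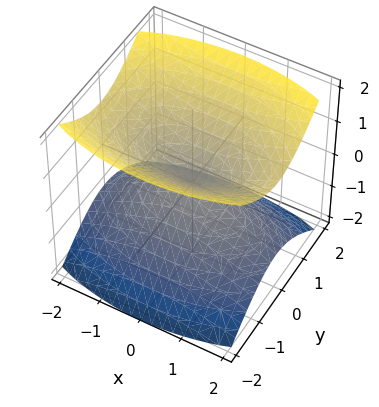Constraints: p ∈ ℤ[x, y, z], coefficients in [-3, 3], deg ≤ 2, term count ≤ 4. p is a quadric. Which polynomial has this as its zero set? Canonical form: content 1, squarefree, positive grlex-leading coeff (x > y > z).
1. The picture has 2 separate pieces. They look like related sheets of one shape, so recover p as a whole.
2. deg p = 2. A double cone through the origin; a quadric.
3. Symmetries: mirror symmetry x ↦ −x ⇒ only even powers of x; mirror symmetry z ↦ −z ⇒ only even powers of z; mirror symmetry y ↦ −y ⇒ only even powers of y.
4. Against the integer gridlines: it crosses the y-axis at the gridline y = 0; it meets the x-axis at x = 0 (among the integer gridlines); it meets the z-axis at z = 0 (among the integer gridlines).
5. These observations pin down the coefficients.

x^2 + 3*y^2 - 3*z^2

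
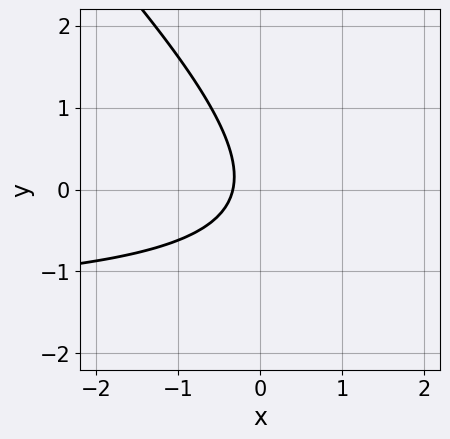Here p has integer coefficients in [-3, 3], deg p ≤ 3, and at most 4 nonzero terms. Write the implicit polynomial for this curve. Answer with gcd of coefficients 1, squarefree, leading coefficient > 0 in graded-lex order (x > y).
2*x*y + 2*y^2 + 3*x + 1

1. Degree: the shape is more complex than any degree-1 curve, so deg p = 2.
2. Against the integer gridlines: the curve avoids every integer y-axis point in the box.
3. Assembling these constraints gives the stated polynomial.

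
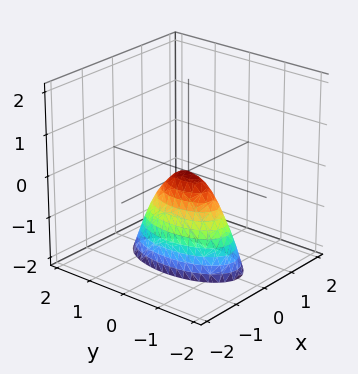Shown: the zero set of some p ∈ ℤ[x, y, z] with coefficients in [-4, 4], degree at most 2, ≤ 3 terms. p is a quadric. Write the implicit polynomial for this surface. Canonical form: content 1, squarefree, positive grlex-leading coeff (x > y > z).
3*x^2 + y^2 + z

(a) Degree: a single bowl opening along one axis; a quadric, so deg p = 2.
(b) Symmetries: it's symmetric under x → −x, forcing even powers of x; the y ↦ −y reflection is a symmetry, so y appears only in even powers.
(c) From the visible intercepts: it crosses the z-axis at the gridline z = 0; it crosses the y-axis at the gridline y = 0.
(d) Assembling these constraints gives the stated polynomial.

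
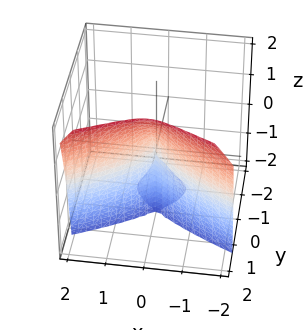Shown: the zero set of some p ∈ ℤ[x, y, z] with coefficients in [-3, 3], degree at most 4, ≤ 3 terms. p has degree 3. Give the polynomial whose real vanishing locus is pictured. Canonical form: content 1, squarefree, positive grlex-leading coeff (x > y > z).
First, the degree is 3 — the shape is more complex than any degree-2 surface.
Next, reading off the gridlines: every point of the z-axis in the box is on the surface; one y-axis crossing is at y = 0.
Finally, fitting integer coefficients to these (and the overall shape) gives p.

3*y^3 - 2*y^2*z - 3*x^2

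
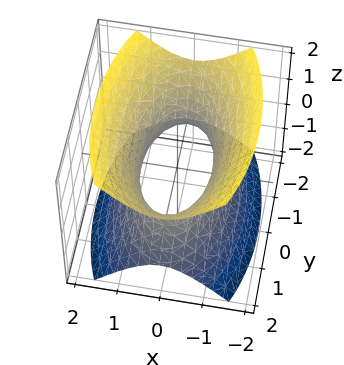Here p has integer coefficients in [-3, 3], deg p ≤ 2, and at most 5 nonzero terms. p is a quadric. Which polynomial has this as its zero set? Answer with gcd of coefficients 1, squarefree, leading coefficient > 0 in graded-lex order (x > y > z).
3*x^2 + y^2 - 2*z^2 - 2

(a) deg p = 2. One connected sheet with a waist; a quadric.
(b) Symmetries: the x ↦ −x reflection is a symmetry, so x appears only in even powers; mirror symmetry z ↦ −z ⇒ only even powers of z; it's symmetric under y → −y, forcing even powers of y.
(c) Checking where it meets the axes: no z-intercept at any integer in the box.
(d) Together with the visible shape, these determine p as stated.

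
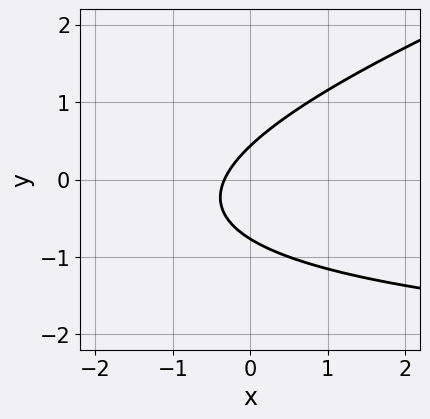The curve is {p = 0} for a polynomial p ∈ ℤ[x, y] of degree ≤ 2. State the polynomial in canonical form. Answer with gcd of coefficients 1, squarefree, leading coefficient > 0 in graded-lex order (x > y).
x*y - 3*y^2 + 3*x - y + 1

(a) Degree: a generic line meets the curve in up to 2 points, so deg p = 2.
(b) Matching integer coefficients to the picture gives p.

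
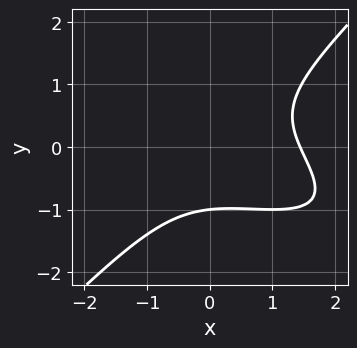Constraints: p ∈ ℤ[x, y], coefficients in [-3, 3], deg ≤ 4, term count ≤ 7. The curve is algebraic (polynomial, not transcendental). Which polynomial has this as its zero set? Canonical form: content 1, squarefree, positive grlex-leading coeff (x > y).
(a) Degree: a generic line meets the curve in up to 3 points, so deg p = 3.
(b) From the axis intercepts and sections: one y-axis crossing is at y = -1.
(c) Solving for integer coefficients yields p as stated.

x^3 + 2*x^2*y - 3*y^3 - x*y - 3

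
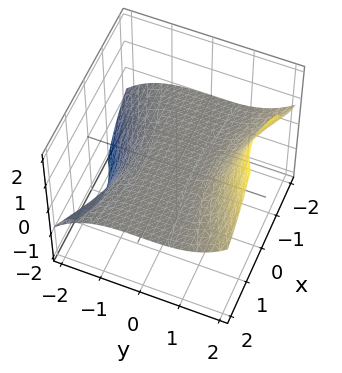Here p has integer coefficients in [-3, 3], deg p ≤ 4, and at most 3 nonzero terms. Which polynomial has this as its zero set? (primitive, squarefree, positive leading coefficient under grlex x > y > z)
2*x^2*z - y^3 + 3*z

(a) The degree is 3 — a generic line meets the surface in up to 3 points.
(b) Checking where it meets the axes: it meets the z-axis at z = 0 (among the integer gridlines); one y-axis crossing is at y = 0; every point of the x-axis in the box is on the surface.
(c) Matching integer coefficients to the picture gives p.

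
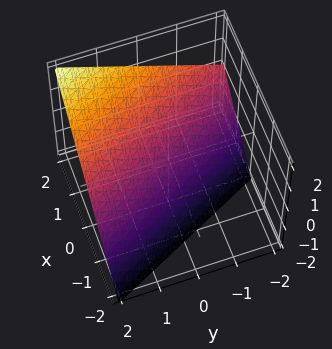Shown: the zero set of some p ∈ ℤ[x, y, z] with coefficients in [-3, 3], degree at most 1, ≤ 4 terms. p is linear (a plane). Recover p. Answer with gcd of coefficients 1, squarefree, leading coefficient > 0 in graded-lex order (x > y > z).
2*x + y - 2*z - 2

1. deg p = 1. The surface is flat (a plane).
2. Against the integer gridlines: it crosses the z-axis at the gridline z = -1; it meets the x-axis at x = 1 (among the integer gridlines); it crosses the y-axis at the gridline y = 2.
3. Together with the visible shape, these determine p as stated.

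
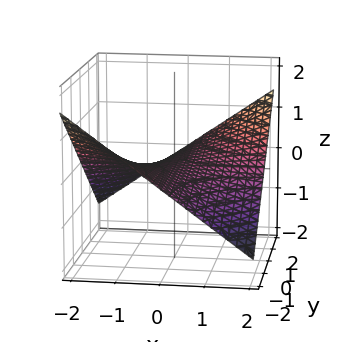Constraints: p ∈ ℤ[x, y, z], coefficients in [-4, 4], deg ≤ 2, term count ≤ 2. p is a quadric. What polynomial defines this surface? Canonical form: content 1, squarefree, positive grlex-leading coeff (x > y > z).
1. The degree is 2 — a saddle surface; a quadric.
2. Observable constraints: it crosses the z-axis at the gridline z = 0; every point of the y-axis in the box is on the surface.
3. Putting this together gives p. Check: (-2, 0, 0) on the x-axis lies on the surface, and p(-2, 0, 0) = 0. ✓

x*y - 3*z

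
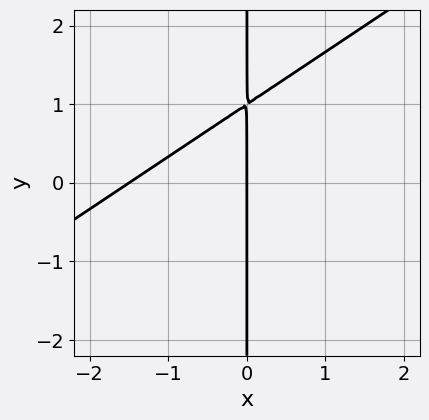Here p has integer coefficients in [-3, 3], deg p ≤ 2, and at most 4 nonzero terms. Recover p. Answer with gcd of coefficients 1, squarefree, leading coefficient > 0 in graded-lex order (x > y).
(a) The degree is 2 — a generic line meets the curve in up to 2 points.
(b) Against the integer gridlines: every point of the y-axis in the box is on the curve; it crosses the x-axis at the gridline x = 0.
(c) Fitting integer coefficients to these (and the overall shape) gives p.

2*x^2 - 3*x*y + 3*x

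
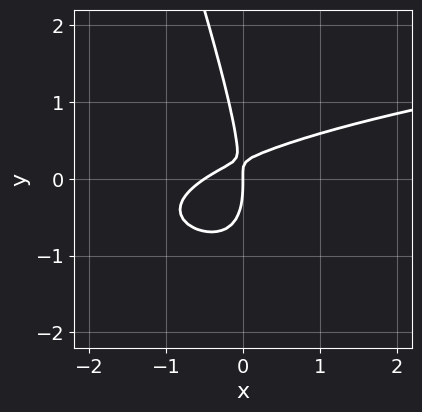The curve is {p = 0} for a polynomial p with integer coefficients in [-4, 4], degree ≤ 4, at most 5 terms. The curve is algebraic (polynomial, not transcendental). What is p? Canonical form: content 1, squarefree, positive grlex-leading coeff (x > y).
Degree: no degree-2 curve has this shape, so deg p = 3.
Against the integer gridlines: it meets the x-axis at x = 0 (among the integer gridlines); it meets the y-axis at y = 0 (among the integer gridlines).
These observations pin down the coefficients.

3*x*y^2 + y^3 - 2*x^2 + 3*x*y - x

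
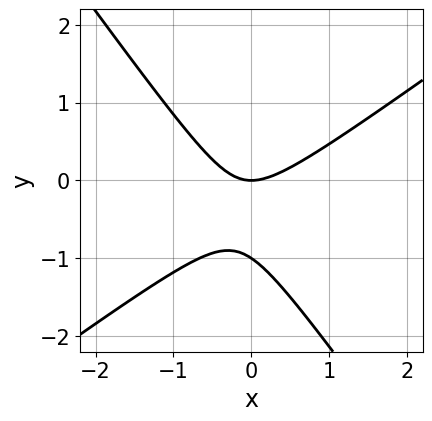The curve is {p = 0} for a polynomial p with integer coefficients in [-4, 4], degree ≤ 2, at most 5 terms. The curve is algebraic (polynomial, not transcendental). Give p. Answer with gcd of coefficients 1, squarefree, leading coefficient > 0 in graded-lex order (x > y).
(a) The degree is 2 — a generic line meets the curve in up to 2 points.
(b) Against the integer gridlines: among the integer gridlines, it crosses the y-axis at y ∈ {-1, 0}; one x-axis crossing is at x = 0.
(c) These observations pin down the coefficients.

3*x^2 - 2*x*y - 3*y^2 - 3*y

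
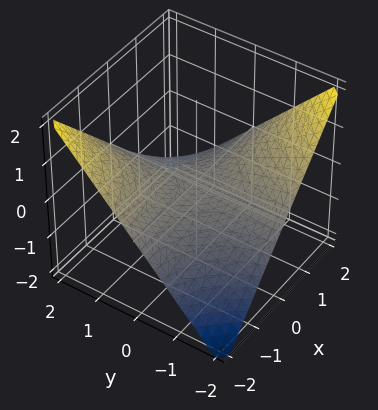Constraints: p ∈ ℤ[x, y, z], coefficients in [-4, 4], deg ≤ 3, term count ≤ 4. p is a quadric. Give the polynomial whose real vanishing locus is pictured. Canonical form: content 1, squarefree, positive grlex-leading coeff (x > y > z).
1. The degree is 2 — a hyperbolic paraboloid; a quadric.
2. Against the integer gridlines: it crosses the z-axis at the gridline z = 0; the visible x-axis segment lies entirely on the surface; the visible y-axis segment lies entirely on the surface.
3. Fitting integer coefficients to these (and the overall shape) gives p.

x*y + 2*z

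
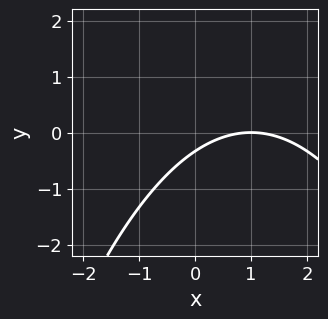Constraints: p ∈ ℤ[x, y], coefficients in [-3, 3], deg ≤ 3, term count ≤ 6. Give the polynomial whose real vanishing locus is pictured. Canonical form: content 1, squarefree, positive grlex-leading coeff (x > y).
x^2 - 2*x + 3*y + 1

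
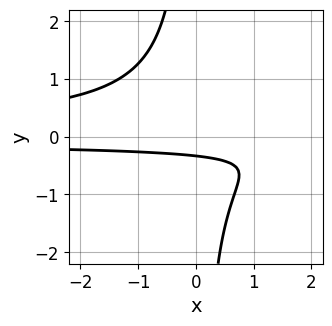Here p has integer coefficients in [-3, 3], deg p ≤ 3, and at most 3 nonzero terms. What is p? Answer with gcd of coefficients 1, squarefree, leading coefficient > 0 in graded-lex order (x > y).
(a) The degree is 3 — the shape is more complex than any degree-2 curve.
(b) From the visible intercepts: it misses every integer gridline on the x-axis.
(c) These observations pin down the coefficients.

3*x*y^2 + 3*y + 1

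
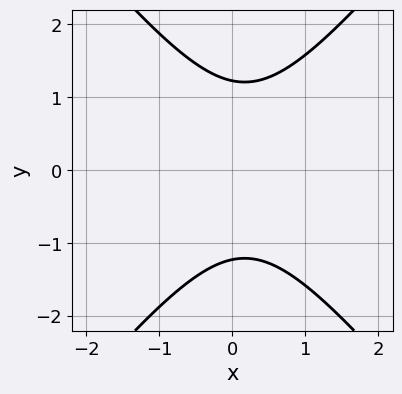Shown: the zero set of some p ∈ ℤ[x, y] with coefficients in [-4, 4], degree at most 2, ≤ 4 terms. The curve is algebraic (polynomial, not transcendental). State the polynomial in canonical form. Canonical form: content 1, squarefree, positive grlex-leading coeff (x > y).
Degree: no degree-1 curve has this shape, so deg p = 2.
Symmetries: mirror symmetry y ↦ −y ⇒ only even powers of y.
From the axis intercepts and sections: the curve avoids every integer x-axis point in the box.
Matching integer coefficients to the picture gives p.

3*x^2 - 2*y^2 - x + 3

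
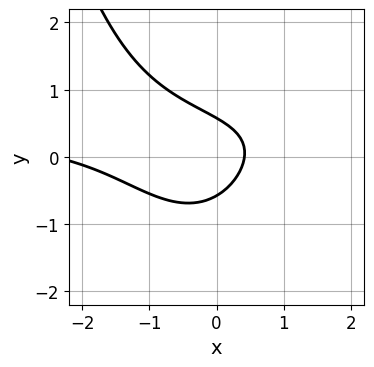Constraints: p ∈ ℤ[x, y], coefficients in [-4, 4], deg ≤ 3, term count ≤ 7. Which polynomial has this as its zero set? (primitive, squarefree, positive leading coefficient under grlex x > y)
2*x^2*y - x^2 - 3*y^2 - 2*x + 1

1. deg p = 3. A generic line meets the curve in up to 3 points.
2. Matching integer coefficients to the picture gives p.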